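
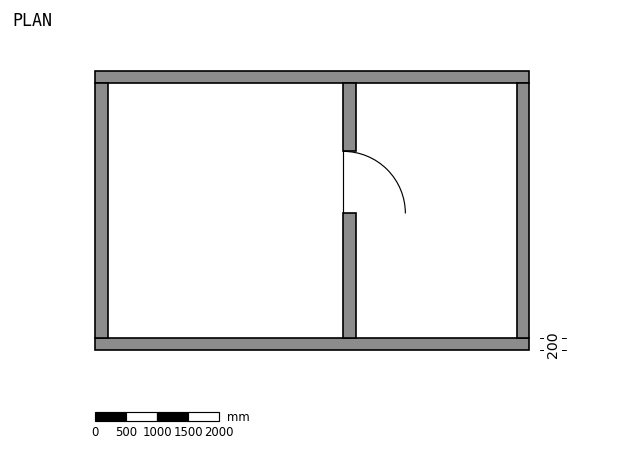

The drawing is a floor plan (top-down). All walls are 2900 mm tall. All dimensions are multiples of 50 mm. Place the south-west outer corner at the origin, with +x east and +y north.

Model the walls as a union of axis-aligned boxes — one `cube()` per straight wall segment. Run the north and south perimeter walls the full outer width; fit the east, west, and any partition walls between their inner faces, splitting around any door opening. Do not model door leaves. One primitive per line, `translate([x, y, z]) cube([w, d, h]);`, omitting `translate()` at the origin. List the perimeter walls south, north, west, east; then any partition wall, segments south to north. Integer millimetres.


cube([7000, 200, 2900]);
translate([0, 4300, 0]) cube([7000, 200, 2900]);
translate([0, 200, 0]) cube([200, 4100, 2900]);
translate([6800, 200, 0]) cube([200, 4100, 2900]);
translate([4000, 200, 0]) cube([200, 2000, 2900]);
translate([4000, 3200, 0]) cube([200, 1100, 2900]);


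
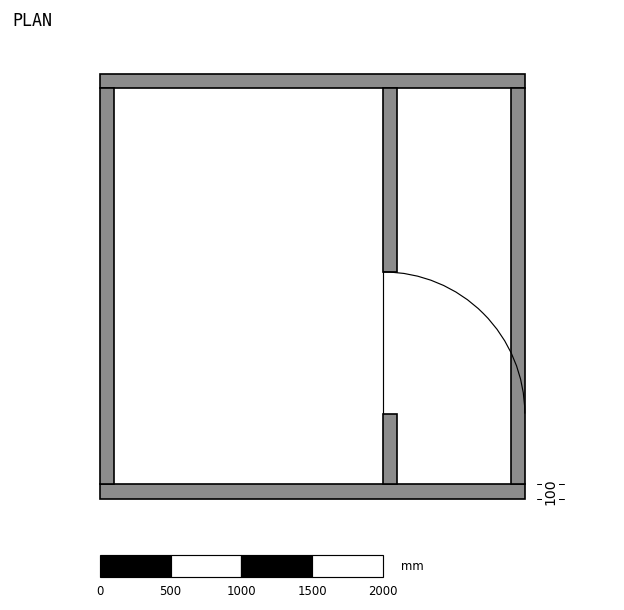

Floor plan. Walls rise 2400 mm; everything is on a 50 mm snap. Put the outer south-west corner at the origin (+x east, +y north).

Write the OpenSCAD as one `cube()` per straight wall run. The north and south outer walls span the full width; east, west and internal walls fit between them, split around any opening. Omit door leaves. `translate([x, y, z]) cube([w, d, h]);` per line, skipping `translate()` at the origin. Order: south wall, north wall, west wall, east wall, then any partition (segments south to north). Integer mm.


cube([3000, 100, 2400]);
translate([0, 2900, 0]) cube([3000, 100, 2400]);
translate([0, 100, 0]) cube([100, 2800, 2400]);
translate([2900, 100, 0]) cube([100, 2800, 2400]);
translate([2000, 100, 0]) cube([100, 500, 2400]);
translate([2000, 1600, 0]) cube([100, 1300, 2400]);


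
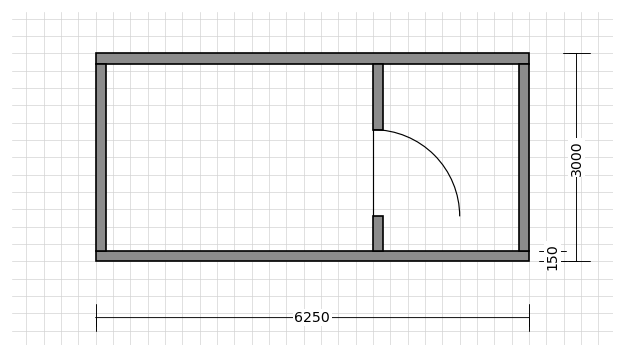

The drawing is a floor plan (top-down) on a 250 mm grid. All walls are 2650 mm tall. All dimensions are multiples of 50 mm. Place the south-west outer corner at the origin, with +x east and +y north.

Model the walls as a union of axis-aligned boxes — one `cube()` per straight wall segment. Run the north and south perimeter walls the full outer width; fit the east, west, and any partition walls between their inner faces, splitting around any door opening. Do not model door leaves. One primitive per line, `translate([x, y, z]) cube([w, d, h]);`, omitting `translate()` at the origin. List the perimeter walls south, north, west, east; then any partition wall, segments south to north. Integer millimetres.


cube([6250, 150, 2650]);
translate([0, 2850, 0]) cube([6250, 150, 2650]);
translate([0, 150, 0]) cube([150, 2700, 2650]);
translate([6100, 150, 0]) cube([150, 2700, 2650]);
translate([4000, 150, 0]) cube([150, 500, 2650]);
translate([4000, 1900, 0]) cube([150, 950, 2650]);


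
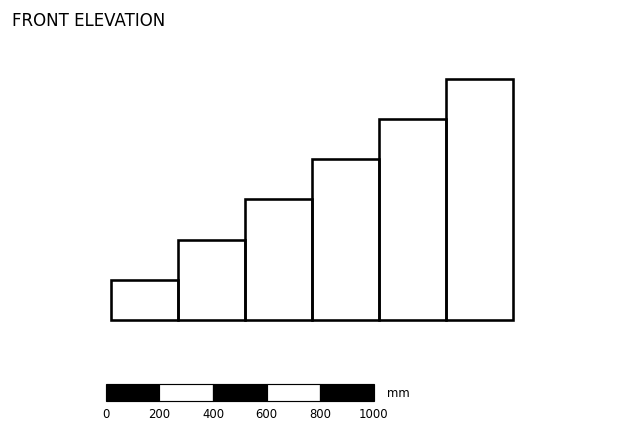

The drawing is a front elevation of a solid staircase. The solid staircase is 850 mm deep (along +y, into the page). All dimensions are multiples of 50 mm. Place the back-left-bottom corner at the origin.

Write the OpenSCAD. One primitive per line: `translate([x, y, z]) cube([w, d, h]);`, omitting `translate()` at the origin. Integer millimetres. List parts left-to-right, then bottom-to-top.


cube([250, 850, 150]);
translate([250, 0, 0]) cube([250, 850, 300]);
translate([500, 0, 0]) cube([250, 850, 450]);
translate([750, 0, 0]) cube([250, 850, 600]);
translate([1000, 0, 0]) cube([250, 850, 750]);
translate([1250, 0, 0]) cube([250, 850, 900]);


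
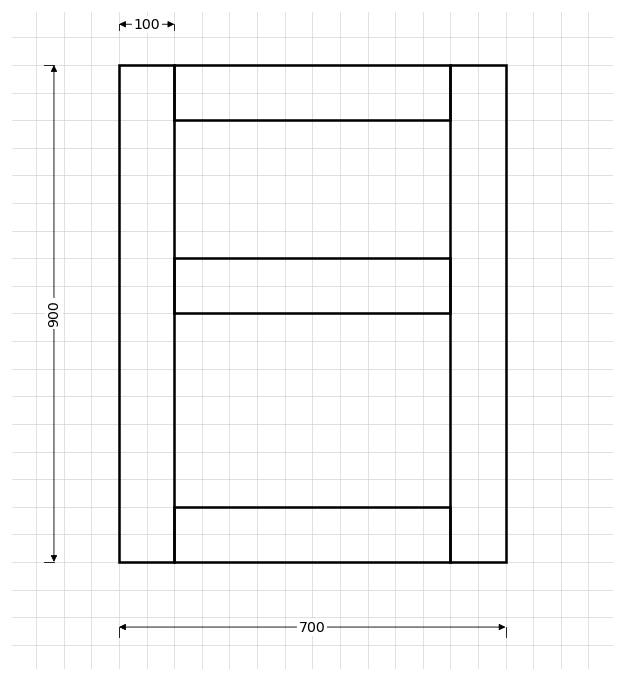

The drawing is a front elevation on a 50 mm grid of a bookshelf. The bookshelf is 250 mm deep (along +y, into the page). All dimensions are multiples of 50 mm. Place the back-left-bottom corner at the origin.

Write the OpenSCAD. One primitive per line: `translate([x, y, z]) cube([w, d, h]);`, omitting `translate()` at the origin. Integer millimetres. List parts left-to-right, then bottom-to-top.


cube([100, 250, 900]);
translate([100, 0, 0]) cube([500, 250, 100]);
translate([100, 0, 450]) cube([500, 250, 100]);
translate([100, 0, 800]) cube([500, 250, 100]);
translate([600, 0, 0]) cube([100, 250, 900]);


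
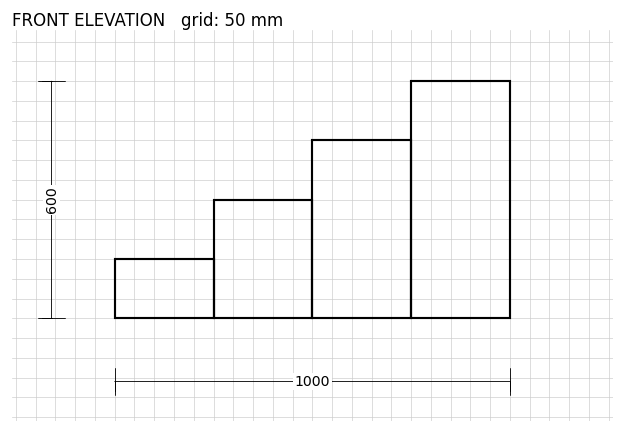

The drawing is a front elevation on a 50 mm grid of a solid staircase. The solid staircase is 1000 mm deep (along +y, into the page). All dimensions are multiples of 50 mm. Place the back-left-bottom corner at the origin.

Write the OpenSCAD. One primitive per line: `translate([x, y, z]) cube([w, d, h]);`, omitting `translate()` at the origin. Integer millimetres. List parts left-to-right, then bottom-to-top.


cube([250, 1000, 150]);
translate([250, 0, 0]) cube([250, 1000, 300]);
translate([500, 0, 0]) cube([250, 1000, 450]);
translate([750, 0, 0]) cube([250, 1000, 600]);


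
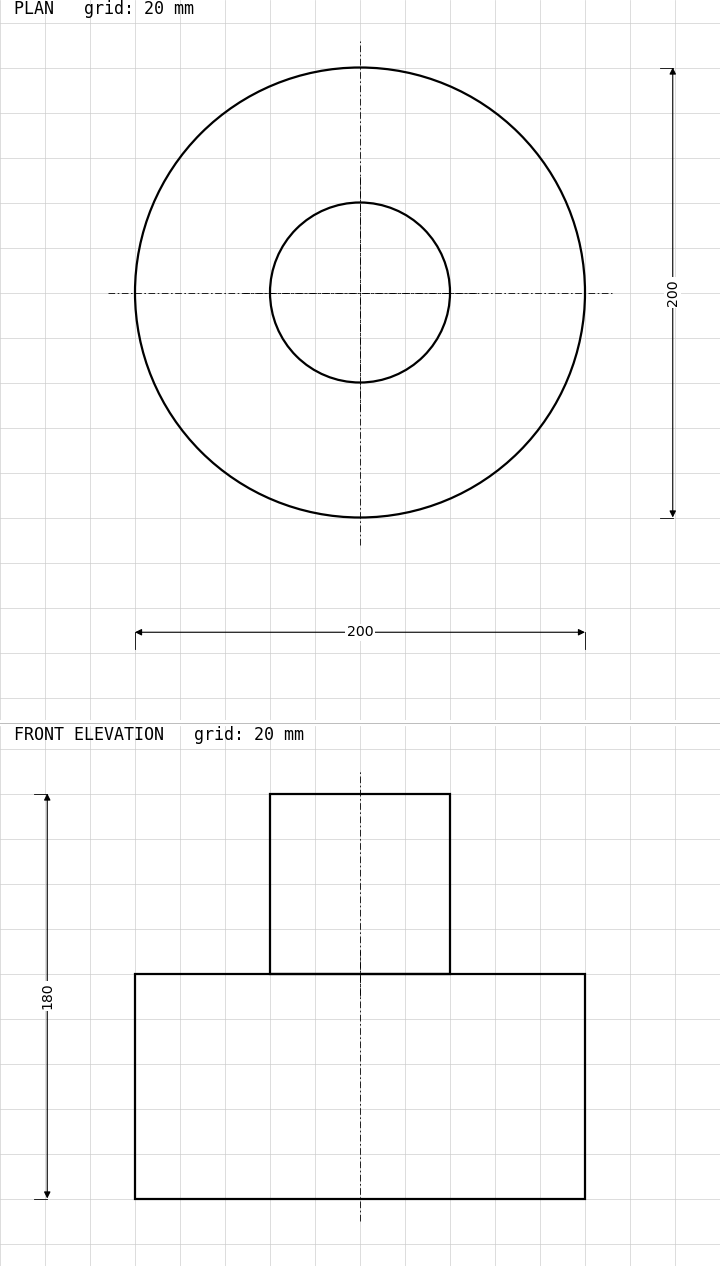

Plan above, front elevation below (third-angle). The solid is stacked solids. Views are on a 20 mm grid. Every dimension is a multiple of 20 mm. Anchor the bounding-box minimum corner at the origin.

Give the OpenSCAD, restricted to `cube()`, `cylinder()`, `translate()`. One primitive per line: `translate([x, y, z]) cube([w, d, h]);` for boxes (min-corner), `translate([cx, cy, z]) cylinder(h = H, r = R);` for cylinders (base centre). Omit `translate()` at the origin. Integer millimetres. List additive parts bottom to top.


translate([100, 100, 0]) cylinder(h = 100, r = 100);
translate([100, 100, 100]) cylinder(h = 80, r = 40);


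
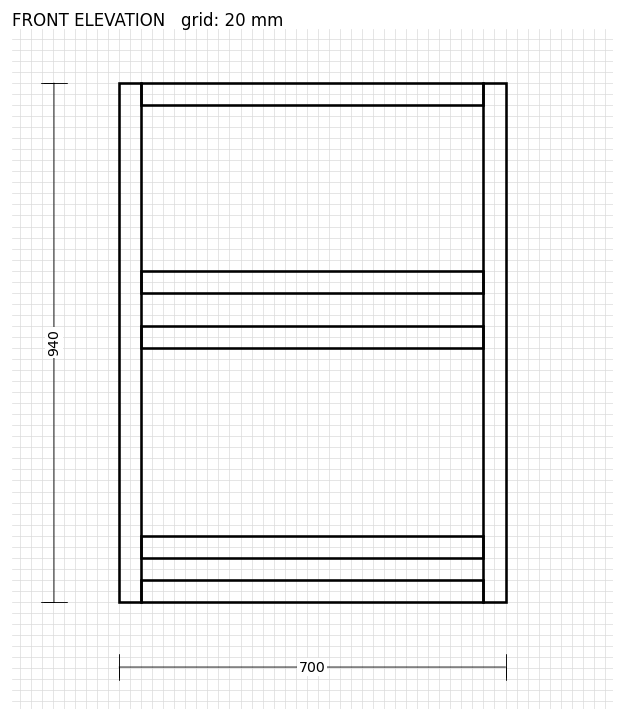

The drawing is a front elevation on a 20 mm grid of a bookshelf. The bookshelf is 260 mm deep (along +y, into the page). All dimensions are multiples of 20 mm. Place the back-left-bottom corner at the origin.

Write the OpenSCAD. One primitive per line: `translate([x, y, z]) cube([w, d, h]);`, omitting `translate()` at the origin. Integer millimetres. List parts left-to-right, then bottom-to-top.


cube([40, 260, 940]);
translate([40, 0, 0]) cube([620, 260, 40]);
translate([40, 0, 80]) cube([620, 260, 40]);
translate([40, 0, 460]) cube([620, 260, 40]);
translate([40, 0, 560]) cube([620, 260, 40]);
translate([40, 0, 900]) cube([620, 260, 40]);
translate([660, 0, 0]) cube([40, 260, 940]);


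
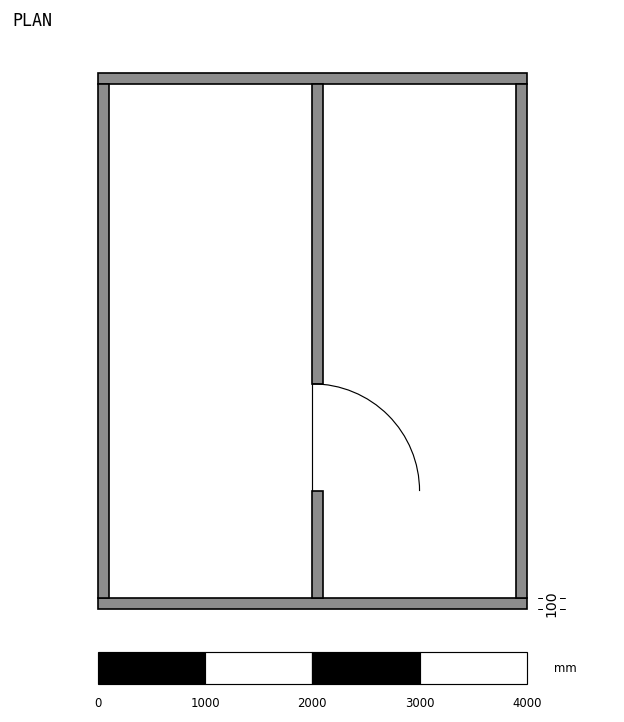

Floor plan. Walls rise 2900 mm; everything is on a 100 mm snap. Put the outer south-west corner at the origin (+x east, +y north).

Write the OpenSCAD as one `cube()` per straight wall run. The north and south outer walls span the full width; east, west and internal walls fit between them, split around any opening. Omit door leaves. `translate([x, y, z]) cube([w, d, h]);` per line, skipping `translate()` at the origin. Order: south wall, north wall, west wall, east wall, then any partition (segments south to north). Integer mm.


cube([4000, 100, 2900]);
translate([0, 4900, 0]) cube([4000, 100, 2900]);
translate([0, 100, 0]) cube([100, 4800, 2900]);
translate([3900, 100, 0]) cube([100, 4800, 2900]);
translate([2000, 100, 0]) cube([100, 1000, 2900]);
translate([2000, 2100, 0]) cube([100, 2800, 2900]);


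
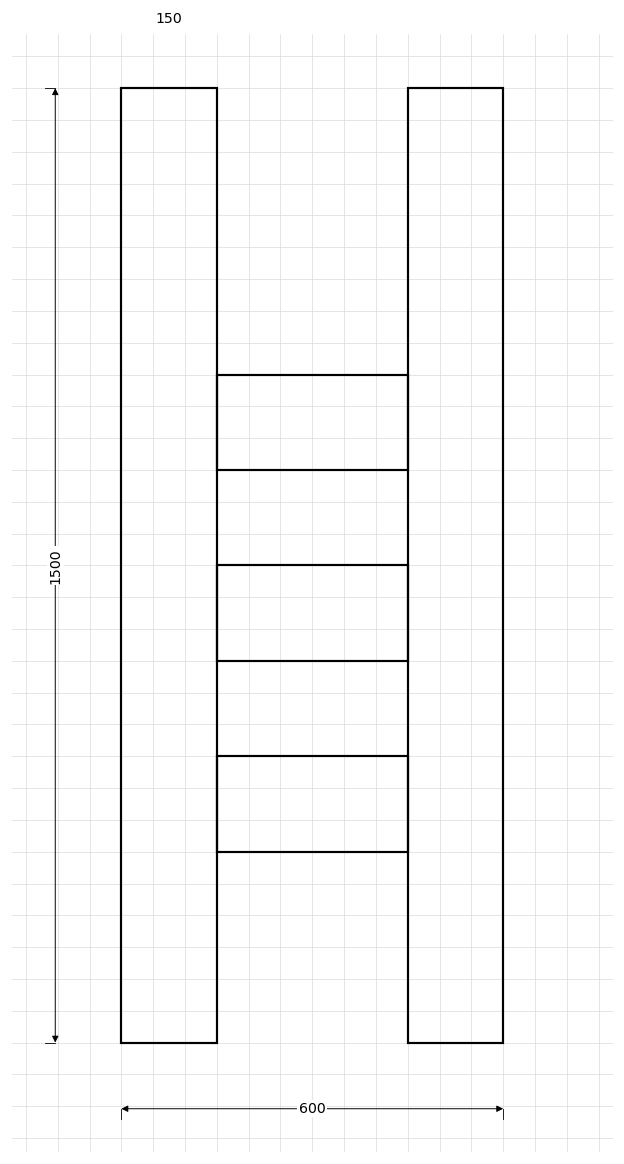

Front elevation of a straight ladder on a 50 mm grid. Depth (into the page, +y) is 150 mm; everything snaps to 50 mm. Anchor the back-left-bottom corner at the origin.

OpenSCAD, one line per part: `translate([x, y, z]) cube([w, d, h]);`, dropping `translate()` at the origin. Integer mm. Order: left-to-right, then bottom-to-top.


cube([150, 150, 1500]);
translate([150, 0, 300]) cube([300, 150, 150]);
translate([150, 0, 600]) cube([300, 150, 150]);
translate([150, 0, 900]) cube([300, 150, 150]);
translate([450, 0, 0]) cube([150, 150, 1500]);


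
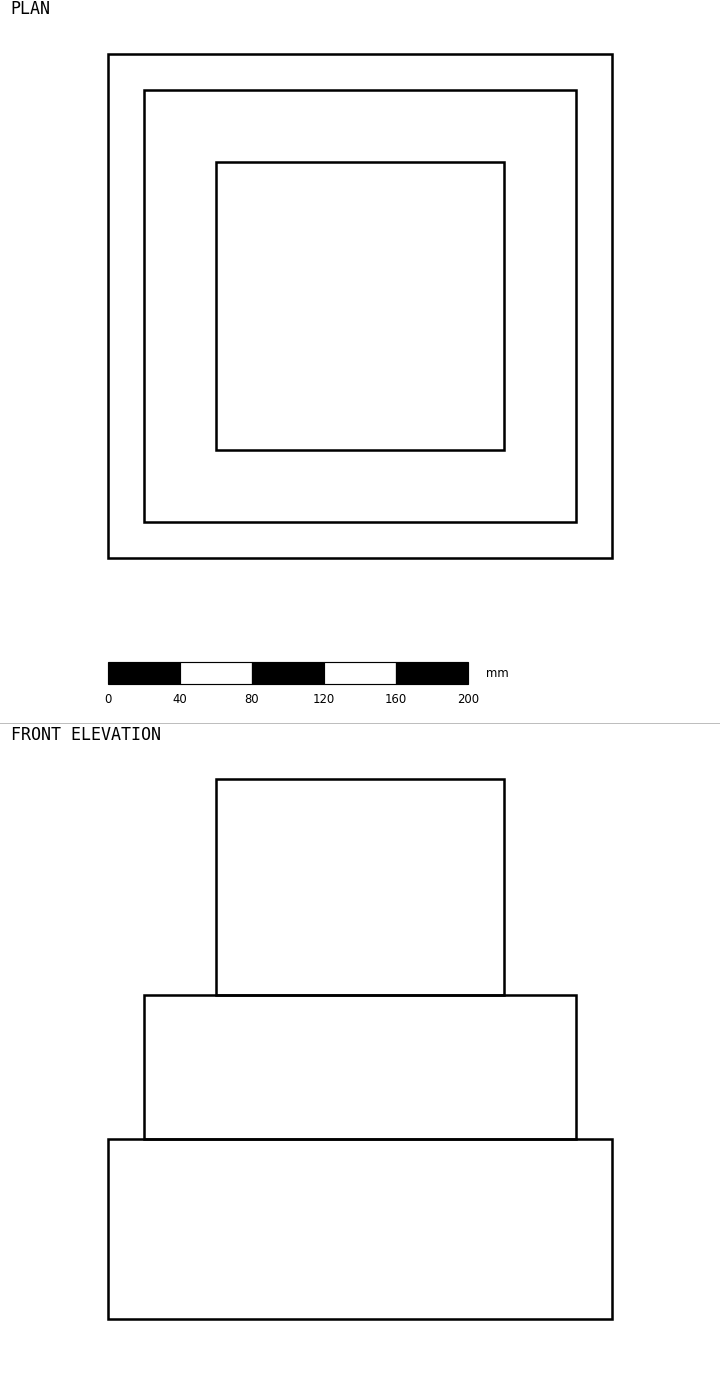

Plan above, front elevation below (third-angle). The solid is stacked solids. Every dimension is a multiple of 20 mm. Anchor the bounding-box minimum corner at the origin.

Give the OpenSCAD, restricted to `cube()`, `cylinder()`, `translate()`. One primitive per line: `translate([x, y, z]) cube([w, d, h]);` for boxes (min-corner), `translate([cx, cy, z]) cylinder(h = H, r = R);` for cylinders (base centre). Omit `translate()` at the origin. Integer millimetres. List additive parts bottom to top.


cube([280, 280, 100]);
translate([20, 20, 100]) cube([240, 240, 80]);
translate([60, 60, 180]) cube([160, 160, 120]);


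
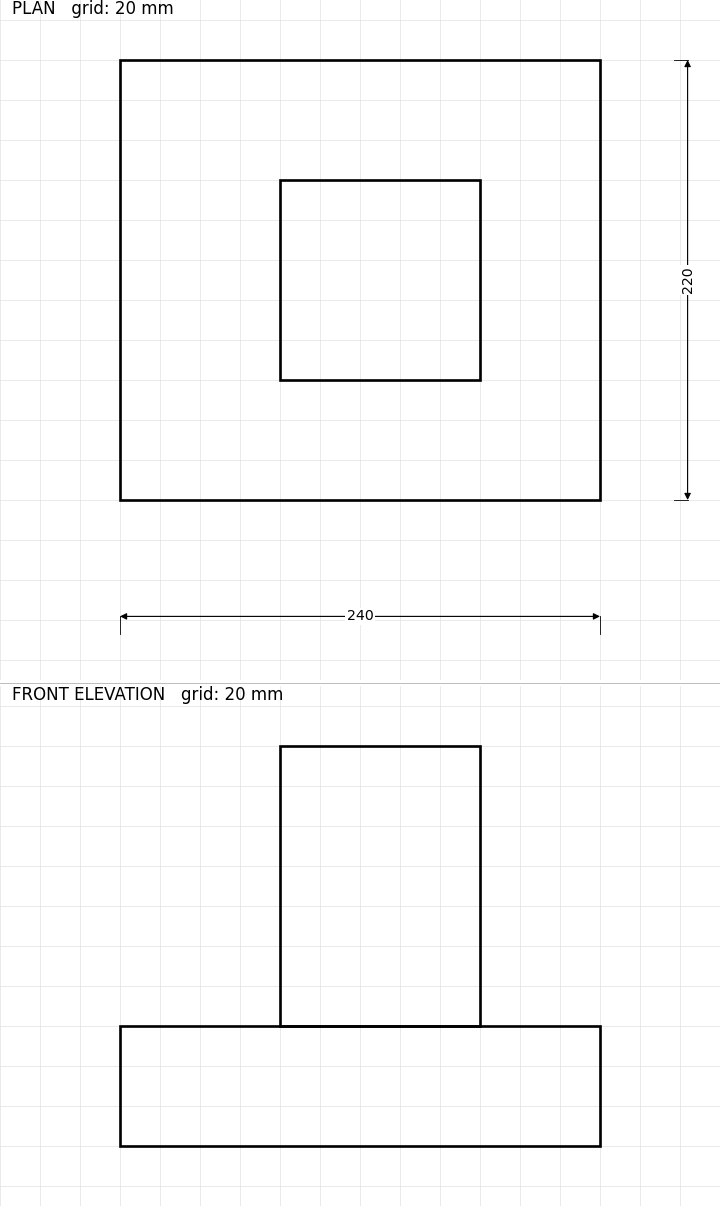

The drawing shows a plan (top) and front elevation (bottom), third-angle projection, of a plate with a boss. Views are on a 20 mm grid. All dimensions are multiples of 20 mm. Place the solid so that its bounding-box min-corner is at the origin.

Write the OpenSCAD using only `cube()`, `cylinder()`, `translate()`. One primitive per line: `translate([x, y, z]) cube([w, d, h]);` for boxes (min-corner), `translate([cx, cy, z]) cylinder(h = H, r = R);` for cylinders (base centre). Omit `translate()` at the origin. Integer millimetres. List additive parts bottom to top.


cube([240, 220, 60]);
translate([80, 60, 60]) cube([100, 100, 140]);


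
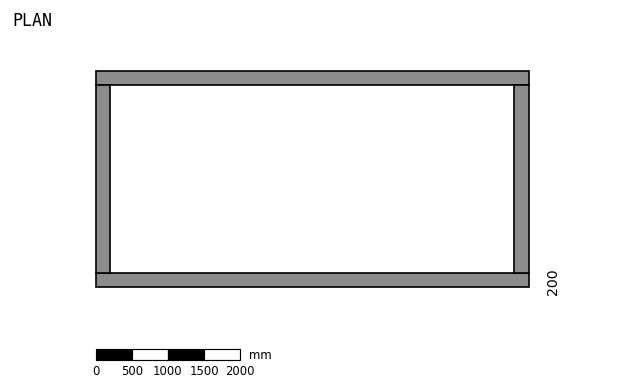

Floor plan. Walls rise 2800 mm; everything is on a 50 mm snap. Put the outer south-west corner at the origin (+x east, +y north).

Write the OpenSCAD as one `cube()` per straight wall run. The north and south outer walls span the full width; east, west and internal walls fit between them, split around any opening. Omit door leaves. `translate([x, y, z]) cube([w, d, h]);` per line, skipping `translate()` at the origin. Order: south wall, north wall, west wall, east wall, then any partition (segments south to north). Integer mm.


cube([6000, 200, 2800]);
translate([0, 2800, 0]) cube([6000, 200, 2800]);
translate([0, 200, 0]) cube([200, 2600, 2800]);
translate([5800, 200, 0]) cube([200, 2600, 2800]);


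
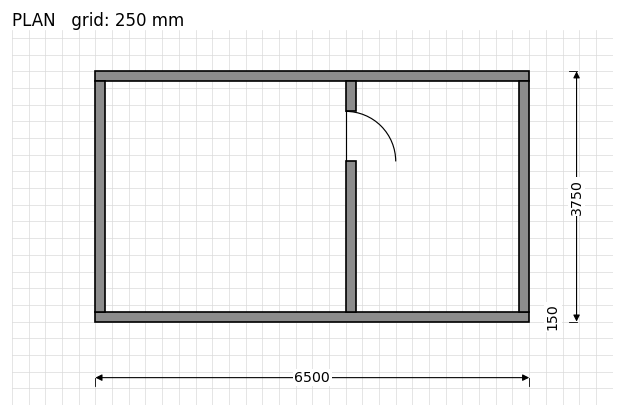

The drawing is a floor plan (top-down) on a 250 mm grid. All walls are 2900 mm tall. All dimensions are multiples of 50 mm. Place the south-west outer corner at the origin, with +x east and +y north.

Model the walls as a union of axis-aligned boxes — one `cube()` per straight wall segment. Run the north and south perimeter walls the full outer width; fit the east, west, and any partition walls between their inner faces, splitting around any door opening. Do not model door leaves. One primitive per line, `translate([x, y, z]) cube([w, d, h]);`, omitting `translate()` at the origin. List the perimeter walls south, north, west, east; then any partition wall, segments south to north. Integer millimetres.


cube([6500, 150, 2900]);
translate([0, 3600, 0]) cube([6500, 150, 2900]);
translate([0, 150, 0]) cube([150, 3450, 2900]);
translate([6350, 150, 0]) cube([150, 3450, 2900]);
translate([3750, 150, 0]) cube([150, 2250, 2900]);
translate([3750, 3150, 0]) cube([150, 450, 2900]);


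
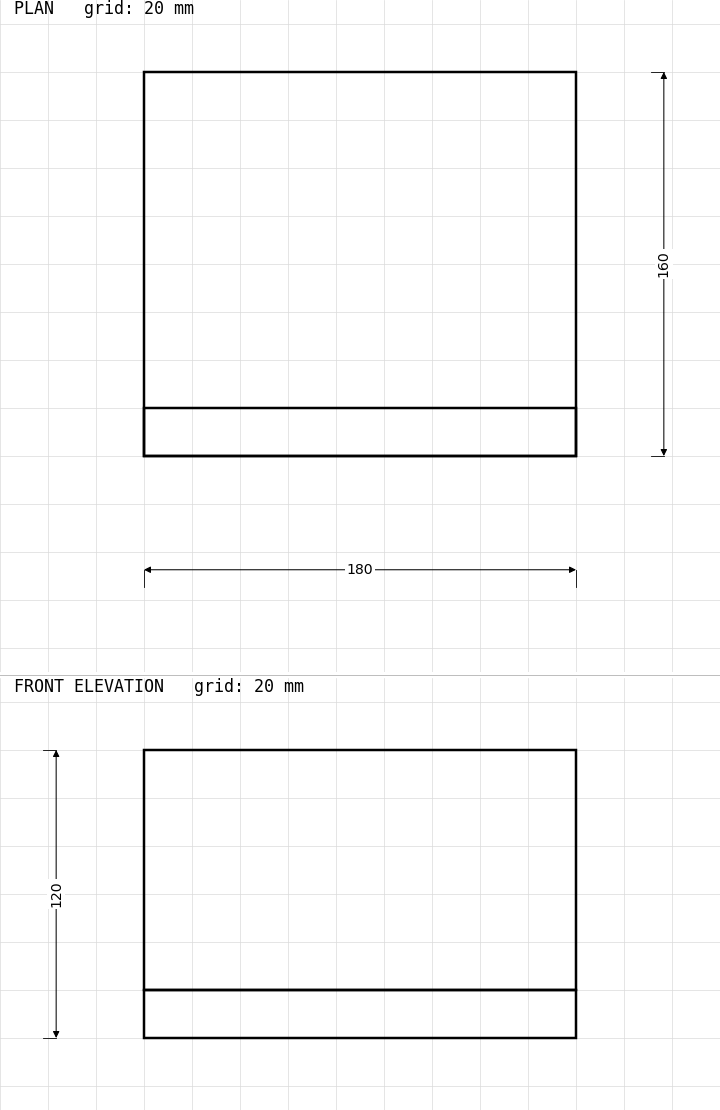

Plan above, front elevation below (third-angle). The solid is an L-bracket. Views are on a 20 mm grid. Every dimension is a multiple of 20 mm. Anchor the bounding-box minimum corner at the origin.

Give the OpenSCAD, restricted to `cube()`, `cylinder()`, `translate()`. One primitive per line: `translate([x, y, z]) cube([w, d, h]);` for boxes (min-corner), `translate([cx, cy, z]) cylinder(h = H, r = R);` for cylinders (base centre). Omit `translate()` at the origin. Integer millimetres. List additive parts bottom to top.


cube([180, 160, 20]);
translate([0, 0, 20]) cube([180, 20, 100]);


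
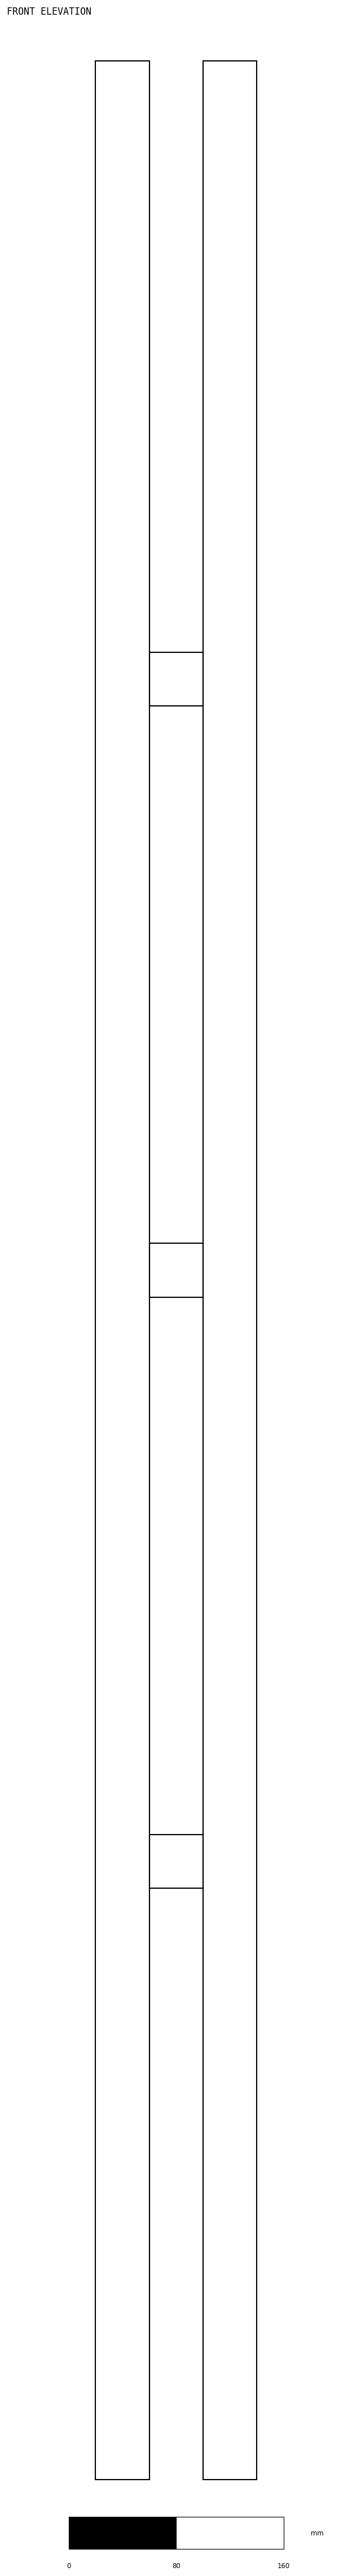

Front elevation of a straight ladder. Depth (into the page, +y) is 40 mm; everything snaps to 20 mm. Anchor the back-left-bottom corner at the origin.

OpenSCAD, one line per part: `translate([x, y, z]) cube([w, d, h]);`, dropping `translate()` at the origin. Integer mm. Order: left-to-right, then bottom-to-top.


cube([40, 40, 1800]);
translate([40, 0, 440]) cube([40, 40, 40]);
translate([40, 0, 880]) cube([40, 40, 40]);
translate([40, 0, 1320]) cube([40, 40, 40]);
translate([80, 0, 0]) cube([40, 40, 1800]);


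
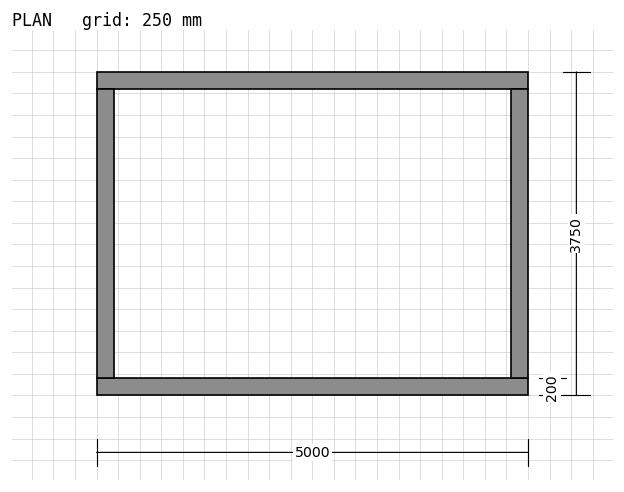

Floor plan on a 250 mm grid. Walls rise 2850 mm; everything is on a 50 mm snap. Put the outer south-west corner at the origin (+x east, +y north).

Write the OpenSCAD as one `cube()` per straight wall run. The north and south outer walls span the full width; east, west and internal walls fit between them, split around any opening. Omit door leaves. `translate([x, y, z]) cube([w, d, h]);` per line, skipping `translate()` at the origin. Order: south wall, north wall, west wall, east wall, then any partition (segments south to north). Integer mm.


cube([5000, 200, 2850]);
translate([0, 3550, 0]) cube([5000, 200, 2850]);
translate([0, 200, 0]) cube([200, 3350, 2850]);
translate([4800, 200, 0]) cube([200, 3350, 2850]);


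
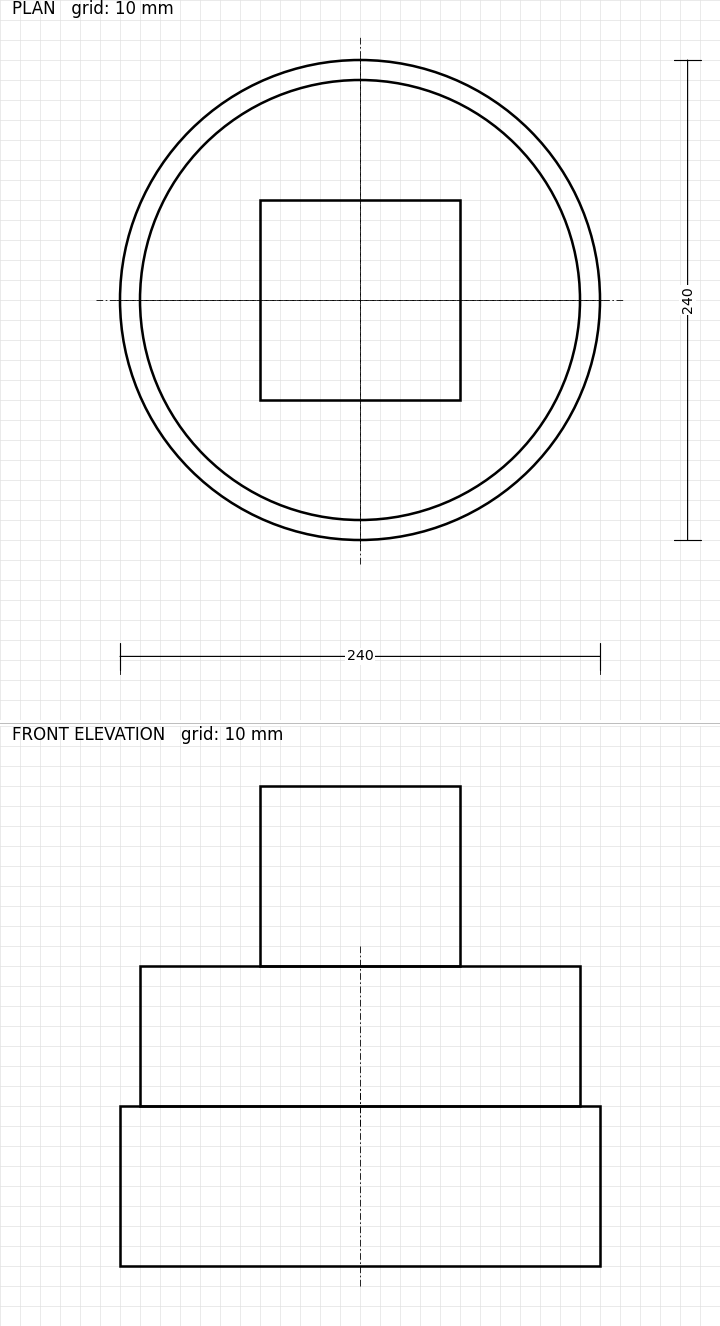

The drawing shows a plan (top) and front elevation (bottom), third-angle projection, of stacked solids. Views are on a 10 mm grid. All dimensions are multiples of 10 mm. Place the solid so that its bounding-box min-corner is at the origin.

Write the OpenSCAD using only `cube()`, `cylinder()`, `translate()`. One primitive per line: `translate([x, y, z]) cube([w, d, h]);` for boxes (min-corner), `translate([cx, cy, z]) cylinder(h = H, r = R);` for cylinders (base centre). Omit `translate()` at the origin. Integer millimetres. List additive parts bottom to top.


translate([120, 120, 0]) cylinder(h = 80, r = 120);
translate([120, 120, 80]) cylinder(h = 70, r = 110);
translate([70, 70, 150]) cube([100, 100, 90]);


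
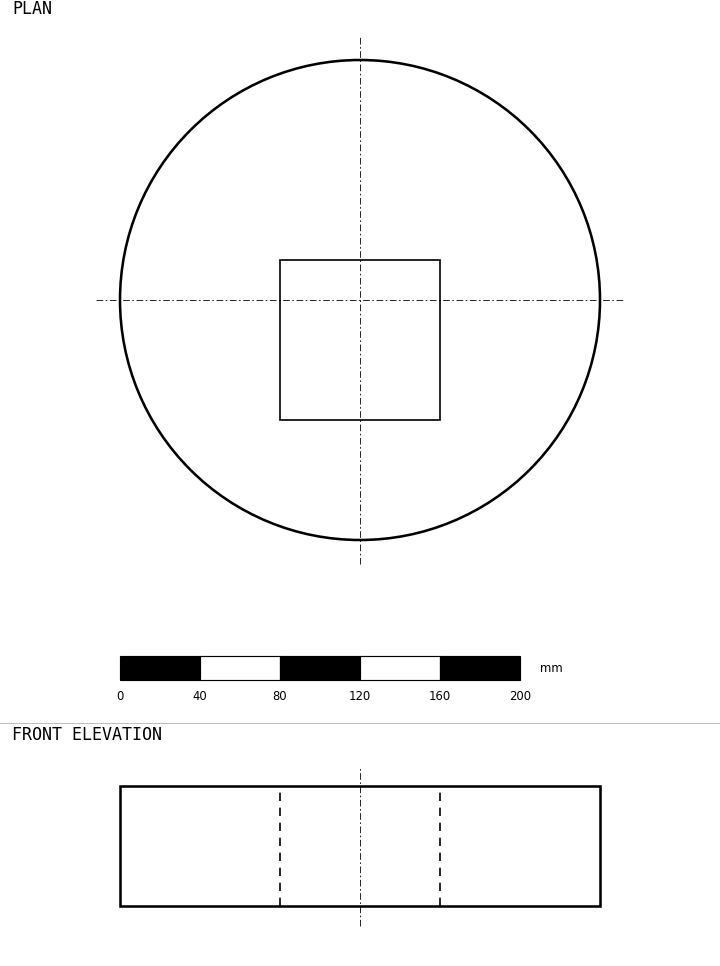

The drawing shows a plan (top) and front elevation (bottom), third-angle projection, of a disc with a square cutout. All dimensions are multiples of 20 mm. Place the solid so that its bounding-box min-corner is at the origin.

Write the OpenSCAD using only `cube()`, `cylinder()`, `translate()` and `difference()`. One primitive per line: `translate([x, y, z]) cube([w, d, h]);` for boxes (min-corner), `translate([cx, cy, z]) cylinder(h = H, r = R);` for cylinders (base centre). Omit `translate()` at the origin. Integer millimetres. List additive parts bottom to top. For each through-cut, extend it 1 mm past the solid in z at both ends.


difference() {
  translate([120, 120, 0]) cylinder(h = 60, r = 120);
  translate([80, 60, -1]) cube([80, 80, 62]);
}


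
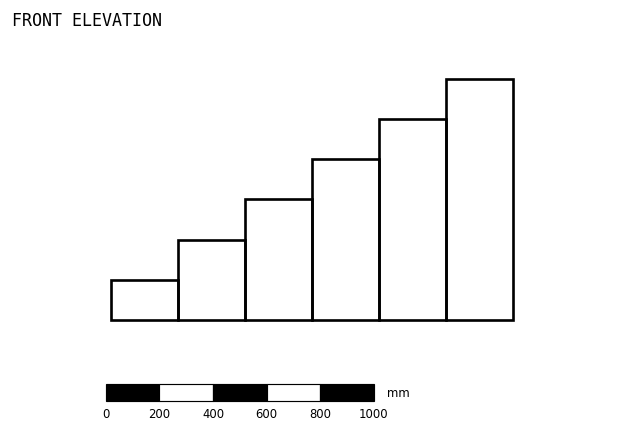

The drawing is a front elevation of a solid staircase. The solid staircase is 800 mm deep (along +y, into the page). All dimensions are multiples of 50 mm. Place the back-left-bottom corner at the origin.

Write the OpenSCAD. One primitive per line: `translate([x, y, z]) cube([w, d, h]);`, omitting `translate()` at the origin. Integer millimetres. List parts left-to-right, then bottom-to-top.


cube([250, 800, 150]);
translate([250, 0, 0]) cube([250, 800, 300]);
translate([500, 0, 0]) cube([250, 800, 450]);
translate([750, 0, 0]) cube([250, 800, 600]);
translate([1000, 0, 0]) cube([250, 800, 750]);
translate([1250, 0, 0]) cube([250, 800, 900]);


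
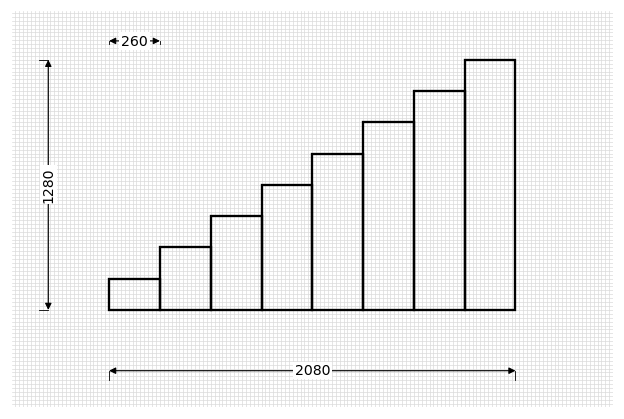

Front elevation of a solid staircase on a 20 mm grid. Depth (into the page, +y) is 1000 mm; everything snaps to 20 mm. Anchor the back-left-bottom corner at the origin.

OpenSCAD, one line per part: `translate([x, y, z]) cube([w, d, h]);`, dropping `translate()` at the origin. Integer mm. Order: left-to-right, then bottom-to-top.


cube([260, 1000, 160]);
translate([260, 0, 0]) cube([260, 1000, 320]);
translate([520, 0, 0]) cube([260, 1000, 480]);
translate([780, 0, 0]) cube([260, 1000, 640]);
translate([1040, 0, 0]) cube([260, 1000, 800]);
translate([1300, 0, 0]) cube([260, 1000, 960]);
translate([1560, 0, 0]) cube([260, 1000, 1120]);
translate([1820, 0, 0]) cube([260, 1000, 1280]);


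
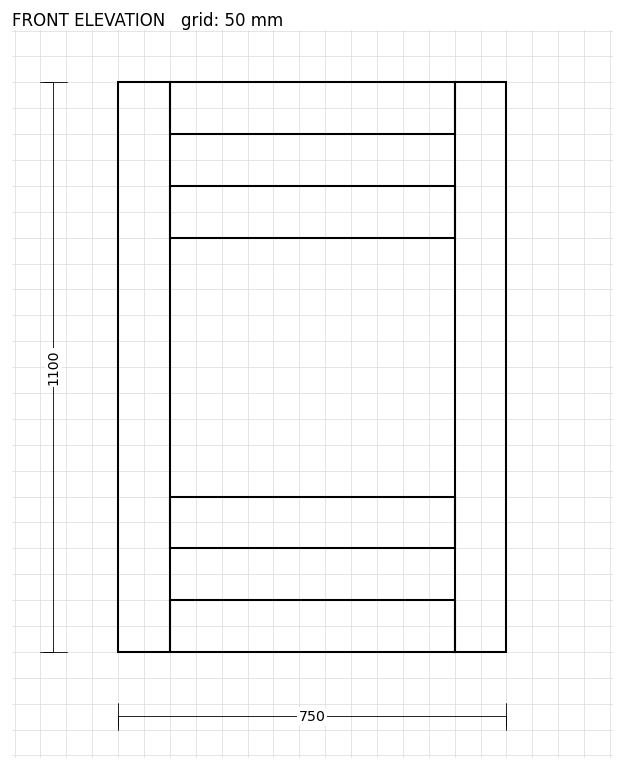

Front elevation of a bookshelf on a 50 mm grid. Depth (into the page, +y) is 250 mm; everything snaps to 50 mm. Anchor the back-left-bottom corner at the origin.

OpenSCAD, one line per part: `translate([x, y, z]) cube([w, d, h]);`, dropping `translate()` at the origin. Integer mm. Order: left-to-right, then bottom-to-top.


cube([100, 250, 1100]);
translate([100, 0, 0]) cube([550, 250, 100]);
translate([100, 0, 200]) cube([550, 250, 100]);
translate([100, 0, 800]) cube([550, 250, 100]);
translate([100, 0, 1000]) cube([550, 250, 100]);
translate([650, 0, 0]) cube([100, 250, 1100]);


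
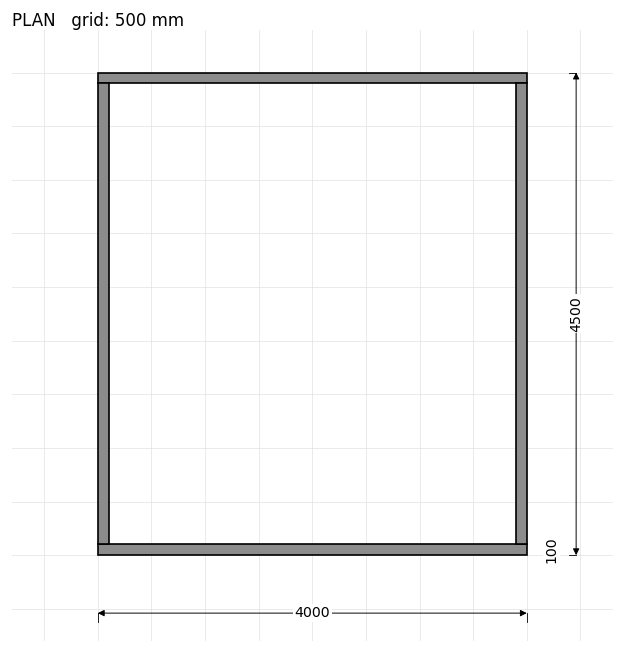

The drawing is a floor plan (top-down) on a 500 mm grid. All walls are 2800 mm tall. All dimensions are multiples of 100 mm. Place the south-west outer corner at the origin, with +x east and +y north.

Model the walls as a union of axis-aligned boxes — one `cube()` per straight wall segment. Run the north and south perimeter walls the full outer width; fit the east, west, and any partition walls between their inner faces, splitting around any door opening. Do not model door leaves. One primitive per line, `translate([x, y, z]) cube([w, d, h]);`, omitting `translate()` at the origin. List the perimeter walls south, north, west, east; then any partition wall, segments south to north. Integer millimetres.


cube([4000, 100, 2800]);
translate([0, 4400, 0]) cube([4000, 100, 2800]);
translate([0, 100, 0]) cube([100, 4300, 2800]);
translate([3900, 100, 0]) cube([100, 4300, 2800]);


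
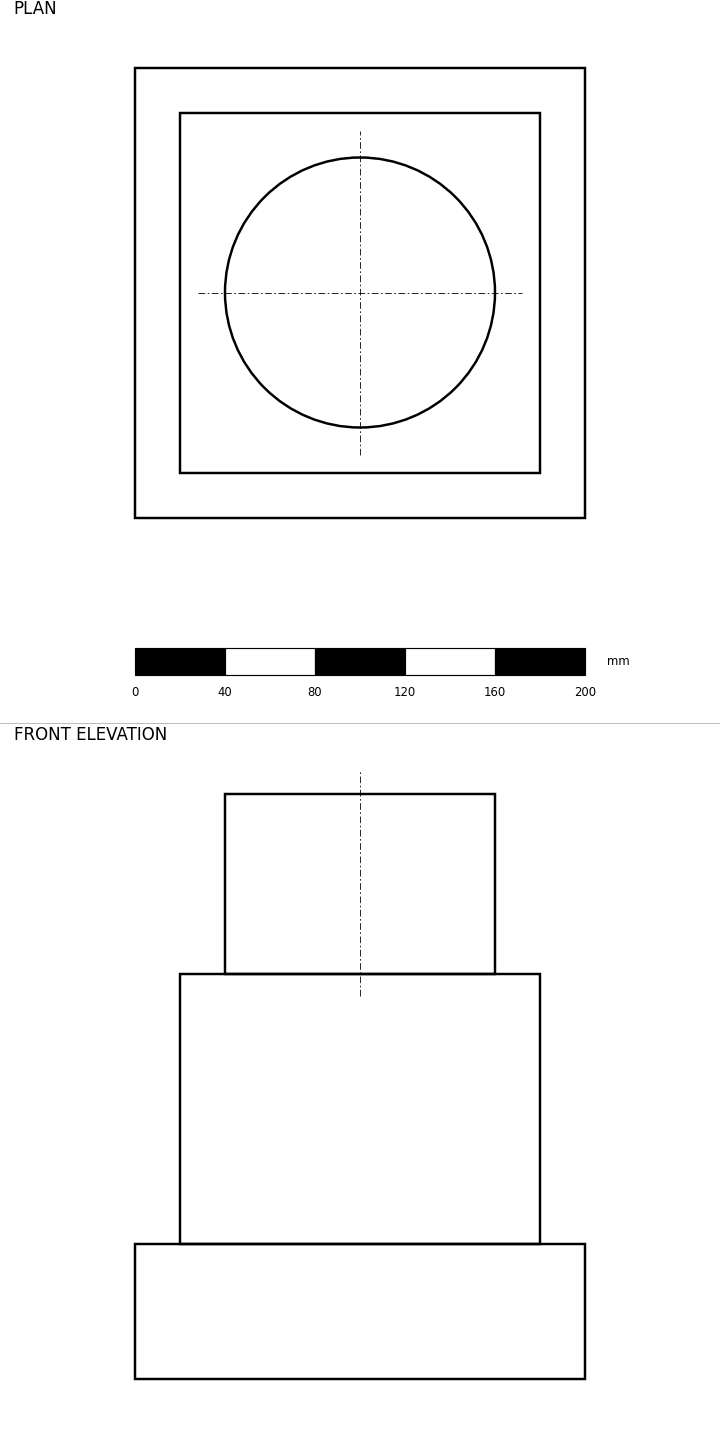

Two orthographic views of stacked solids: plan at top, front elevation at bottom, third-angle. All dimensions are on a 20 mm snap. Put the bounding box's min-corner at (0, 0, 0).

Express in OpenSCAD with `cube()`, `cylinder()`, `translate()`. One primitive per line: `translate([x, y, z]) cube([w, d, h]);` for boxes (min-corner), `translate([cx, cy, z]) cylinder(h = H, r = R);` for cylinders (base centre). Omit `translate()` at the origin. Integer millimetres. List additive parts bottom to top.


cube([200, 200, 60]);
translate([20, 20, 60]) cube([160, 160, 120]);
translate([100, 100, 180]) cylinder(h = 80, r = 60);


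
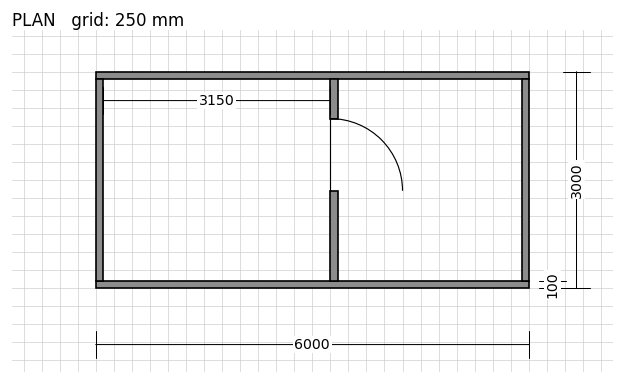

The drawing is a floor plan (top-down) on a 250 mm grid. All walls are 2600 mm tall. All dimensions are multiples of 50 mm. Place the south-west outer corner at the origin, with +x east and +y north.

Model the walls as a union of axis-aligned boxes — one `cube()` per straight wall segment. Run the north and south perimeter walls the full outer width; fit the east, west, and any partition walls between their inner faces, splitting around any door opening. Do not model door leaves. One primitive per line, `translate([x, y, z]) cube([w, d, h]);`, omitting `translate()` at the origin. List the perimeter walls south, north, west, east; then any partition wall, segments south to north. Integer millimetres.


cube([6000, 100, 2600]);
translate([0, 2900, 0]) cube([6000, 100, 2600]);
translate([0, 100, 0]) cube([100, 2800, 2600]);
translate([5900, 100, 0]) cube([100, 2800, 2600]);
translate([3250, 100, 0]) cube([100, 1250, 2600]);
translate([3250, 2350, 0]) cube([100, 550, 2600]);


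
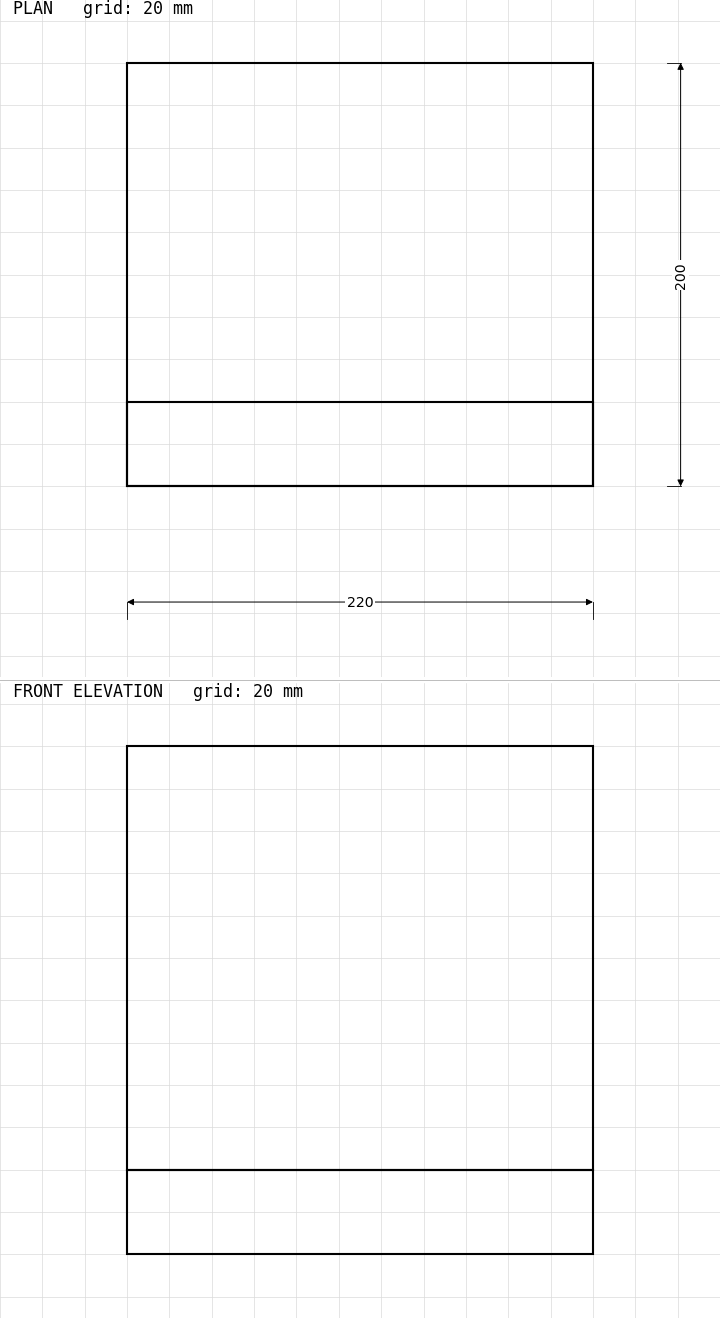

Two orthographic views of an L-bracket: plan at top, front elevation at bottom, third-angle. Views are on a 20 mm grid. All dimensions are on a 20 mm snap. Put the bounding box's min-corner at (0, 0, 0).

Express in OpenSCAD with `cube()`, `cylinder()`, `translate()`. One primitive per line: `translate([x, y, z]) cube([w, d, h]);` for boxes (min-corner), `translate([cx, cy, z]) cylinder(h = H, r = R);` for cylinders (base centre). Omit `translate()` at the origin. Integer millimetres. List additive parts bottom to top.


cube([220, 200, 40]);
translate([0, 0, 40]) cube([220, 40, 200]);


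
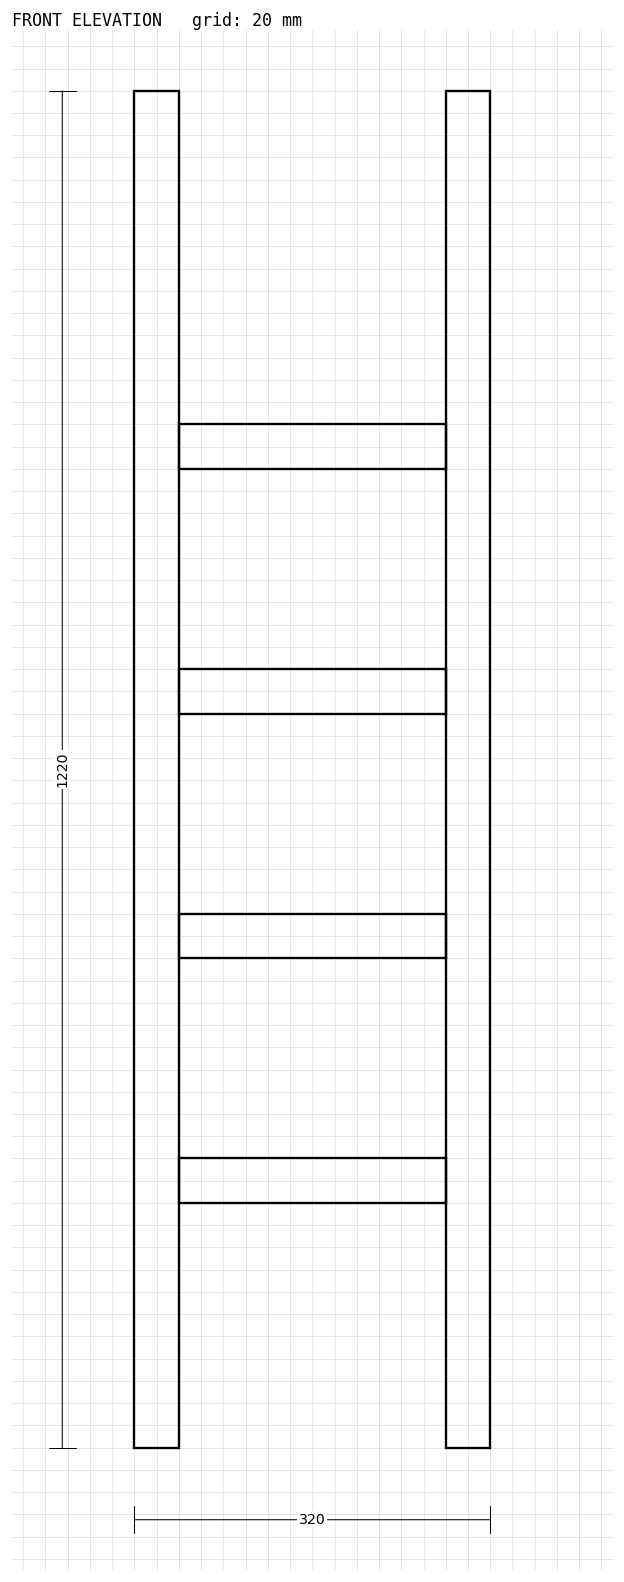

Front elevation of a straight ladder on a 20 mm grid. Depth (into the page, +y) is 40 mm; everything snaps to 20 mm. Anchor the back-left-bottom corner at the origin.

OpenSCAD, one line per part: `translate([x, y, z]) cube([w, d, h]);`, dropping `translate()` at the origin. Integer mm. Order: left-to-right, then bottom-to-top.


cube([40, 40, 1220]);
translate([40, 0, 220]) cube([240, 40, 40]);
translate([40, 0, 440]) cube([240, 40, 40]);
translate([40, 0, 660]) cube([240, 40, 40]);
translate([40, 0, 880]) cube([240, 40, 40]);
translate([280, 0, 0]) cube([40, 40, 1220]);


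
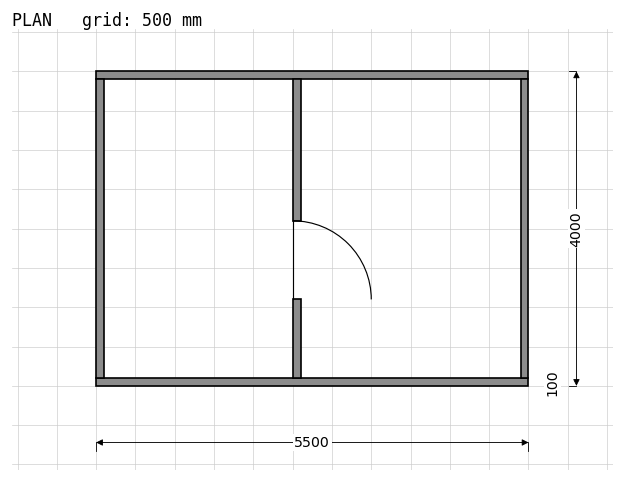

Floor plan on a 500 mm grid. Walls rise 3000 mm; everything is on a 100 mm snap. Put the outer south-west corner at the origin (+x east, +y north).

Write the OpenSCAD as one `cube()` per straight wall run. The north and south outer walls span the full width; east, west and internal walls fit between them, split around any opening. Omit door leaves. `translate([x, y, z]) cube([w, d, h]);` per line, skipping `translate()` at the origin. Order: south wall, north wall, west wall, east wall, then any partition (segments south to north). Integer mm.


cube([5500, 100, 3000]);
translate([0, 3900, 0]) cube([5500, 100, 3000]);
translate([0, 100, 0]) cube([100, 3800, 3000]);
translate([5400, 100, 0]) cube([100, 3800, 3000]);
translate([2500, 100, 0]) cube([100, 1000, 3000]);
translate([2500, 2100, 0]) cube([100, 1800, 3000]);


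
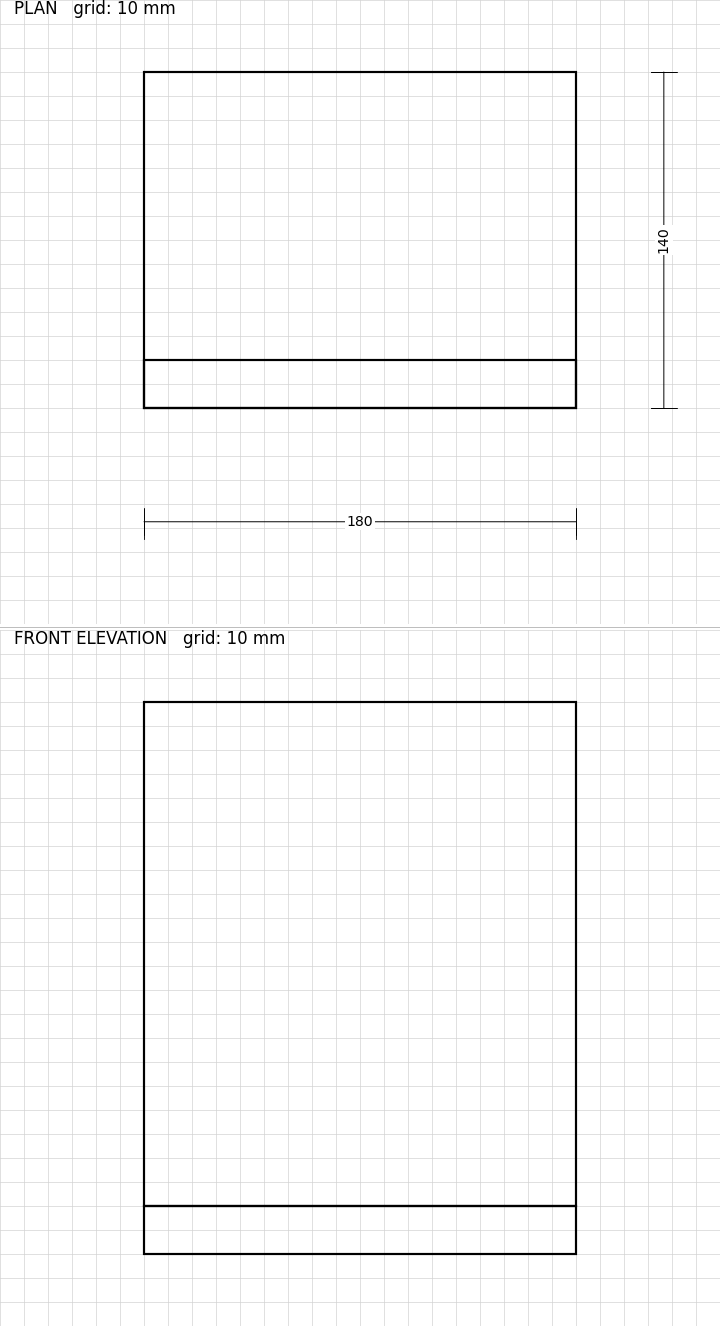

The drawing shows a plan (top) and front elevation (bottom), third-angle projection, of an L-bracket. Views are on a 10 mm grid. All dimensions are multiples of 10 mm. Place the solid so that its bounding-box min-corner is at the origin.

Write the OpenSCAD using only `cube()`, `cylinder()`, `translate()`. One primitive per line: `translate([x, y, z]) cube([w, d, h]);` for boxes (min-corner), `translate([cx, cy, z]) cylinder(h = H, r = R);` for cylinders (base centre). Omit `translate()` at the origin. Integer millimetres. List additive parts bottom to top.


cube([180, 140, 20]);
translate([0, 0, 20]) cube([180, 20, 210]);


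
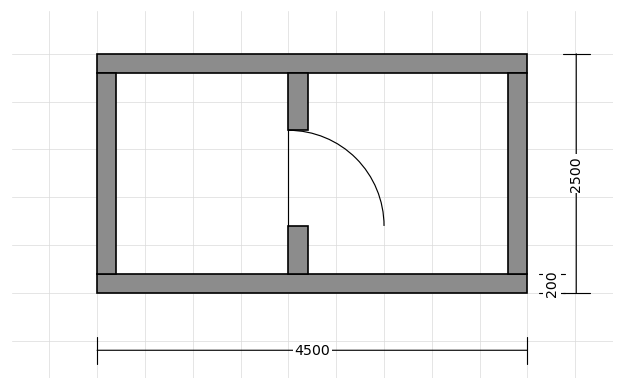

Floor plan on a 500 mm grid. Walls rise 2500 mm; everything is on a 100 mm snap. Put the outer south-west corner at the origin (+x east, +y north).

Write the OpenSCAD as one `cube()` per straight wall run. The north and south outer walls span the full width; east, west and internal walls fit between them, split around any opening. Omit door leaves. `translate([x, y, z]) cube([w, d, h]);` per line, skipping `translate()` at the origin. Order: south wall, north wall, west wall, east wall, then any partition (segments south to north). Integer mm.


cube([4500, 200, 2500]);
translate([0, 2300, 0]) cube([4500, 200, 2500]);
translate([0, 200, 0]) cube([200, 2100, 2500]);
translate([4300, 200, 0]) cube([200, 2100, 2500]);
translate([2000, 200, 0]) cube([200, 500, 2500]);
translate([2000, 1700, 0]) cube([200, 600, 2500]);


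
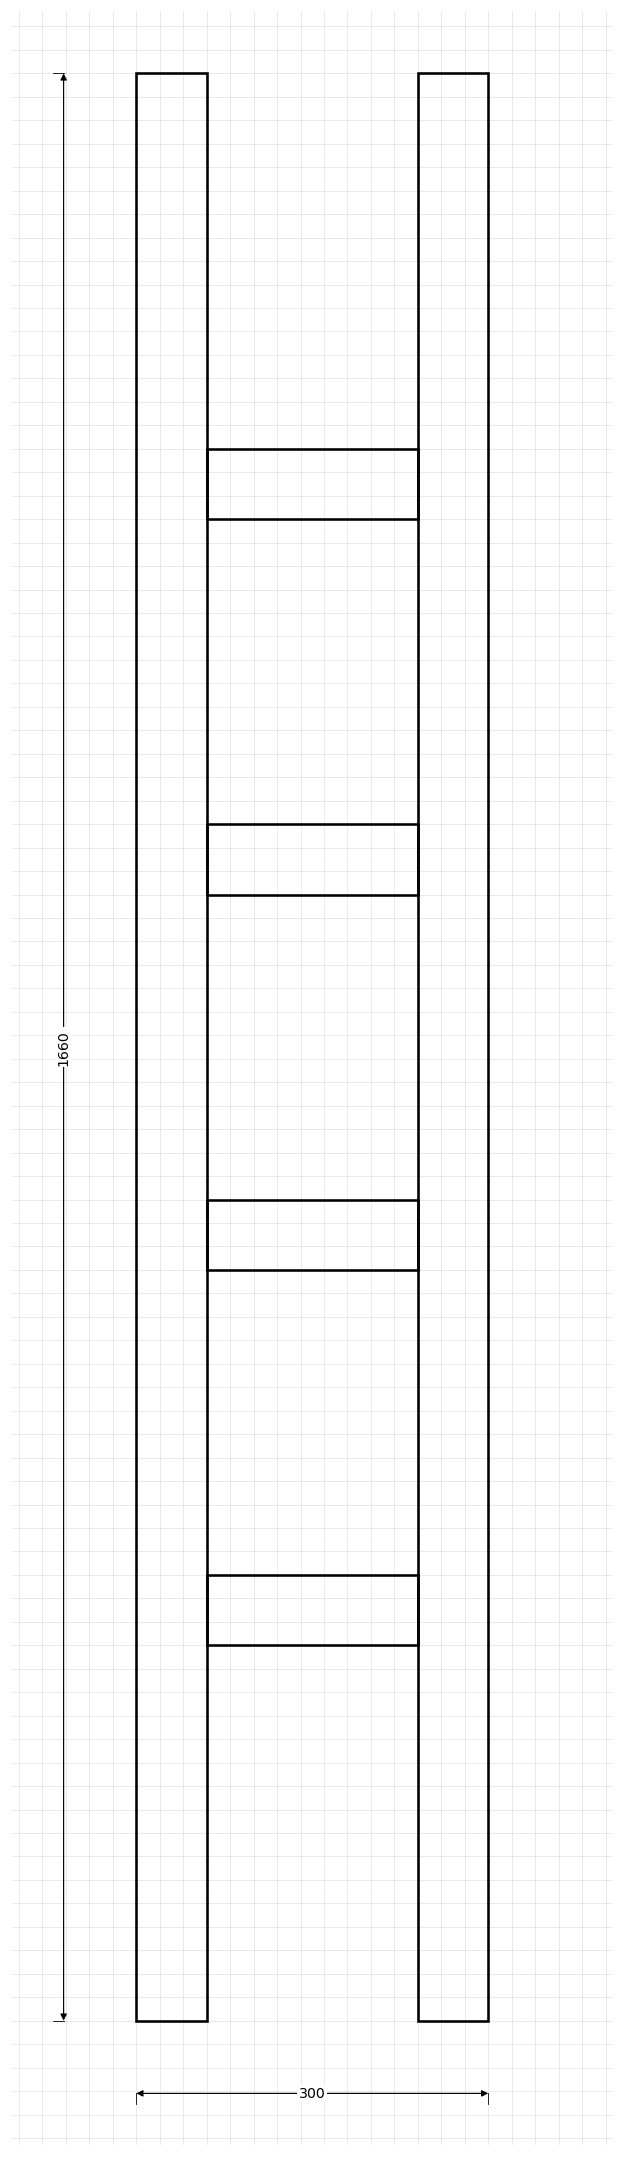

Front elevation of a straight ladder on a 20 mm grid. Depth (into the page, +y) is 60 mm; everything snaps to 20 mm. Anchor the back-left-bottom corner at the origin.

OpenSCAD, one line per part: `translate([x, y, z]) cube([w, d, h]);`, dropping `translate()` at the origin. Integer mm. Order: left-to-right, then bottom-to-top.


cube([60, 60, 1660]);
translate([60, 0, 320]) cube([180, 60, 60]);
translate([60, 0, 640]) cube([180, 60, 60]);
translate([60, 0, 960]) cube([180, 60, 60]);
translate([60, 0, 1280]) cube([180, 60, 60]);
translate([240, 0, 0]) cube([60, 60, 1660]);


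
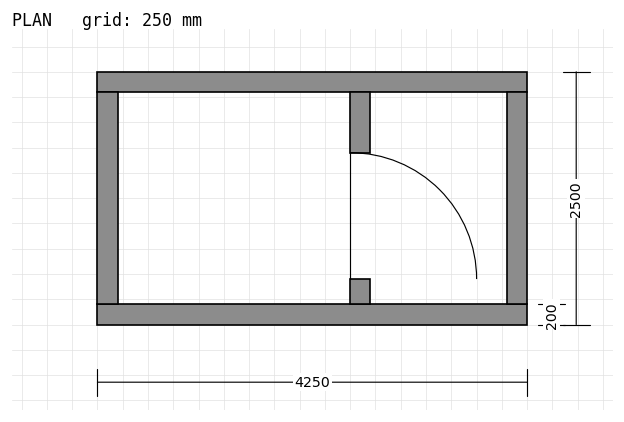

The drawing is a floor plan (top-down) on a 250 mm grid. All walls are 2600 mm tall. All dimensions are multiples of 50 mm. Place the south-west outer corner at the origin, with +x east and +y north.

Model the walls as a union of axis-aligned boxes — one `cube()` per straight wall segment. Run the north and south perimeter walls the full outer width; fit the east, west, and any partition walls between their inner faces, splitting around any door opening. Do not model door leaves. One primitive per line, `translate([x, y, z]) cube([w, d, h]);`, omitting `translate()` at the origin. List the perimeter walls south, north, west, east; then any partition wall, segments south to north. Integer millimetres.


cube([4250, 200, 2600]);
translate([0, 2300, 0]) cube([4250, 200, 2600]);
translate([0, 200, 0]) cube([200, 2100, 2600]);
translate([4050, 200, 0]) cube([200, 2100, 2600]);
translate([2500, 200, 0]) cube([200, 250, 2600]);
translate([2500, 1700, 0]) cube([200, 600, 2600]);


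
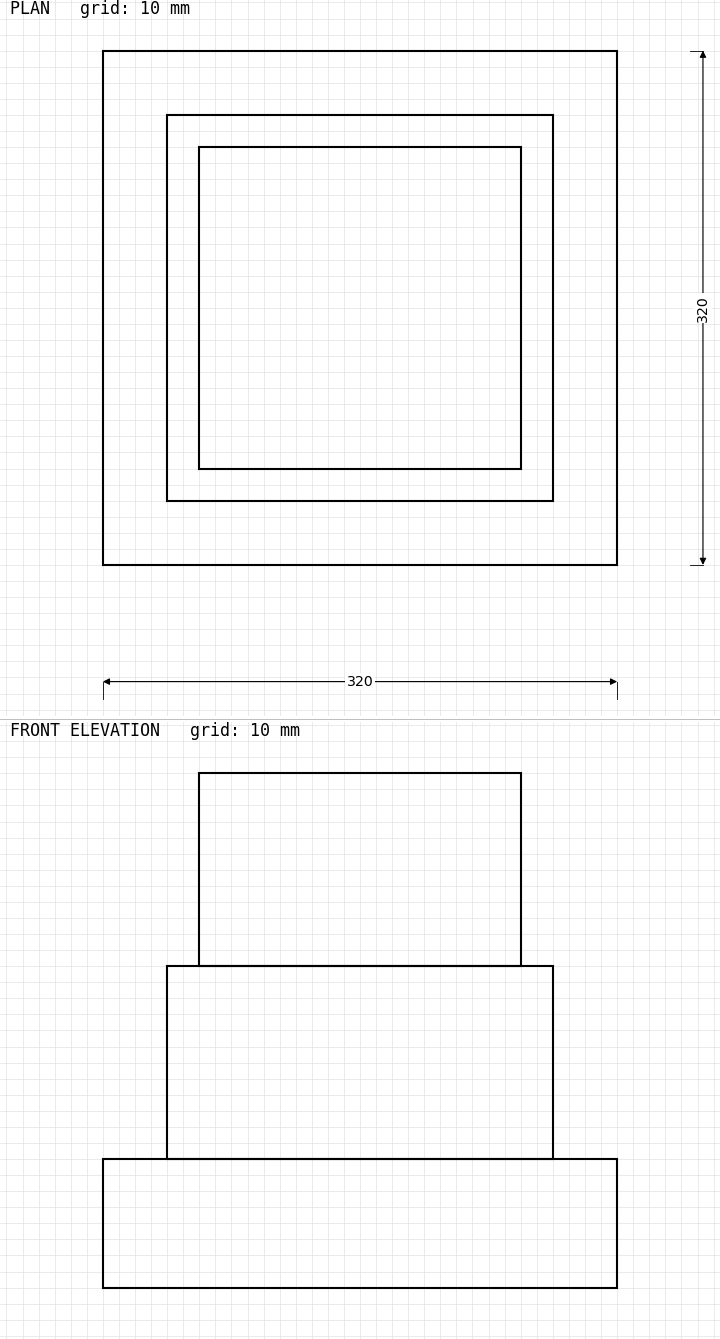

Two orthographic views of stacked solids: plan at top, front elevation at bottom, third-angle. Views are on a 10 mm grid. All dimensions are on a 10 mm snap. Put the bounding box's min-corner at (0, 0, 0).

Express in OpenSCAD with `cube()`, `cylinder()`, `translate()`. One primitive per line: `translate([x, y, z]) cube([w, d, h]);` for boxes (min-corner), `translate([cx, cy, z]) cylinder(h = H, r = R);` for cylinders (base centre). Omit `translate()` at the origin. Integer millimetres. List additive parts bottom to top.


cube([320, 320, 80]);
translate([40, 40, 80]) cube([240, 240, 120]);
translate([60, 60, 200]) cube([200, 200, 120]);


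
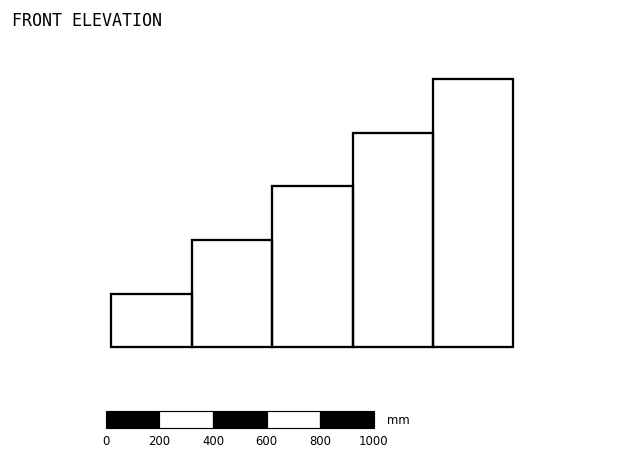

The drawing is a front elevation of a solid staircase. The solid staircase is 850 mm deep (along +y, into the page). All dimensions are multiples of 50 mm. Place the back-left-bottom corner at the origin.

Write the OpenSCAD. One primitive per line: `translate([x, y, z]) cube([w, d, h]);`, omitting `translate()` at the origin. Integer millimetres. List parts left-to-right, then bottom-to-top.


cube([300, 850, 200]);
translate([300, 0, 0]) cube([300, 850, 400]);
translate([600, 0, 0]) cube([300, 850, 600]);
translate([900, 0, 0]) cube([300, 850, 800]);
translate([1200, 0, 0]) cube([300, 850, 1000]);


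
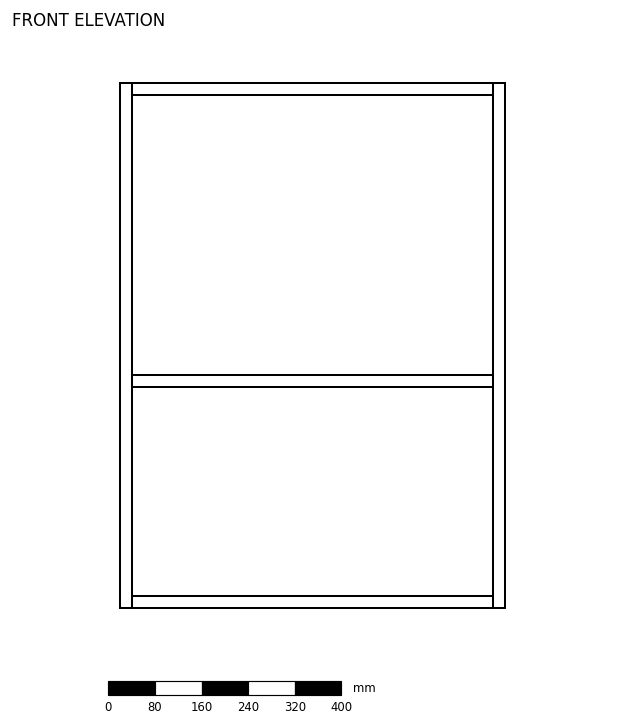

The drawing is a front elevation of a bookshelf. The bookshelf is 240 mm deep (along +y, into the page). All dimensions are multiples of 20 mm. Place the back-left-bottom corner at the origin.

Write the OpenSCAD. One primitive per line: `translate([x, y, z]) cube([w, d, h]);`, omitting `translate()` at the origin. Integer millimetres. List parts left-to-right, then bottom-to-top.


cube([20, 240, 900]);
translate([20, 0, 0]) cube([620, 240, 20]);
translate([20, 0, 380]) cube([620, 240, 20]);
translate([20, 0, 880]) cube([620, 240, 20]);
translate([640, 0, 0]) cube([20, 240, 900]);


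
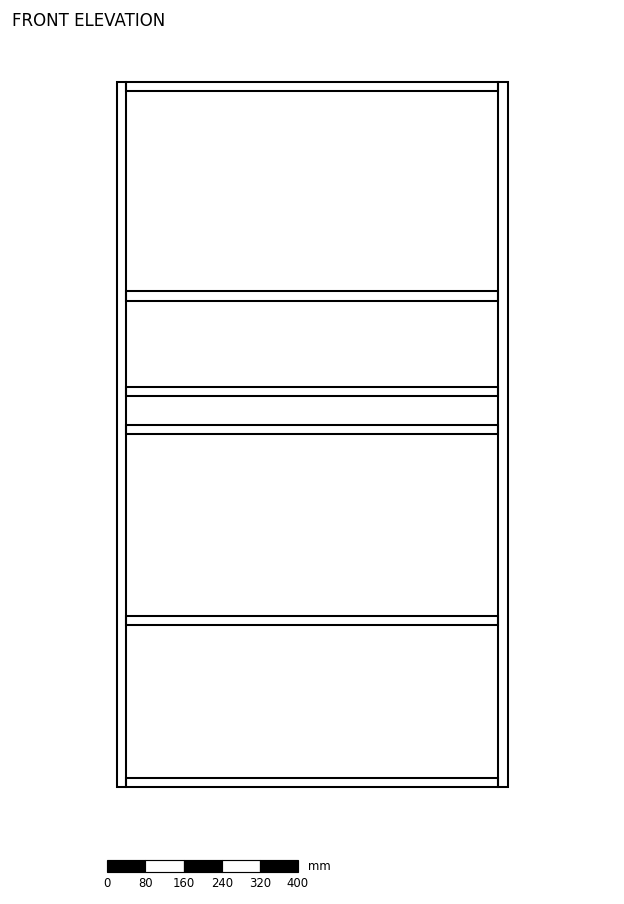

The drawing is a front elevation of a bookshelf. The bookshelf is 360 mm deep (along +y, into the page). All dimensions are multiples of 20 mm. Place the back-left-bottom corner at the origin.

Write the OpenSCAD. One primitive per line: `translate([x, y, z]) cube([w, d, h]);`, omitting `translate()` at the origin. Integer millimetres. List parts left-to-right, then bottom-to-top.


cube([20, 360, 1480]);
translate([20, 0, 0]) cube([780, 360, 20]);
translate([20, 0, 340]) cube([780, 360, 20]);
translate([20, 0, 740]) cube([780, 360, 20]);
translate([20, 0, 820]) cube([780, 360, 20]);
translate([20, 0, 1020]) cube([780, 360, 20]);
translate([20, 0, 1460]) cube([780, 360, 20]);
translate([800, 0, 0]) cube([20, 360, 1480]);


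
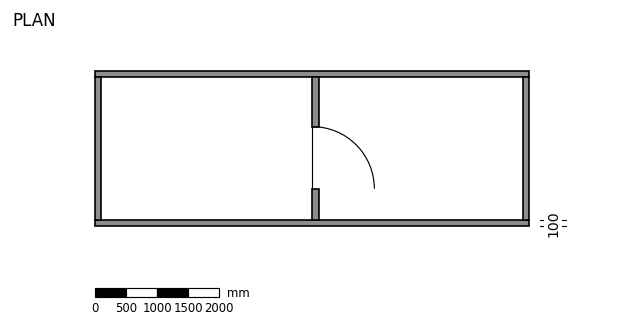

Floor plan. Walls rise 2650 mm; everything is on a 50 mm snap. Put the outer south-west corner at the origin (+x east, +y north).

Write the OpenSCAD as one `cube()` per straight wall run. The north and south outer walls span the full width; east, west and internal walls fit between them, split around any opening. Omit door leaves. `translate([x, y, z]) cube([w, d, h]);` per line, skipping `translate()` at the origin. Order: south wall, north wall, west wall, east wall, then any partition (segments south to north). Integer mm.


cube([7000, 100, 2650]);
translate([0, 2400, 0]) cube([7000, 100, 2650]);
translate([0, 100, 0]) cube([100, 2300, 2650]);
translate([6900, 100, 0]) cube([100, 2300, 2650]);
translate([3500, 100, 0]) cube([100, 500, 2650]);
translate([3500, 1600, 0]) cube([100, 800, 2650]);


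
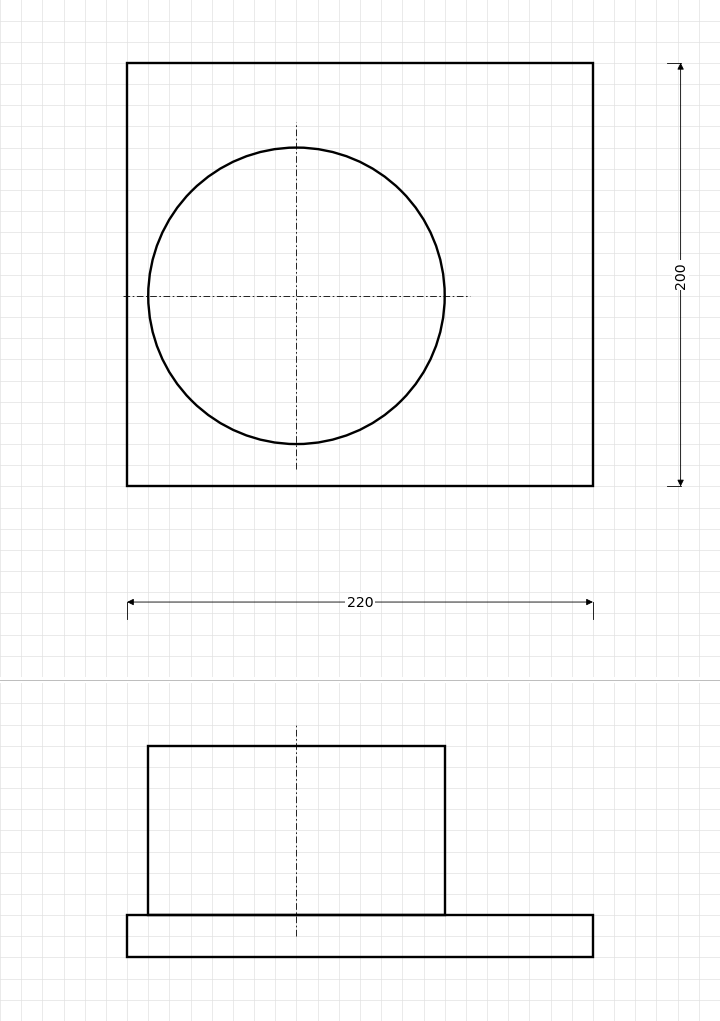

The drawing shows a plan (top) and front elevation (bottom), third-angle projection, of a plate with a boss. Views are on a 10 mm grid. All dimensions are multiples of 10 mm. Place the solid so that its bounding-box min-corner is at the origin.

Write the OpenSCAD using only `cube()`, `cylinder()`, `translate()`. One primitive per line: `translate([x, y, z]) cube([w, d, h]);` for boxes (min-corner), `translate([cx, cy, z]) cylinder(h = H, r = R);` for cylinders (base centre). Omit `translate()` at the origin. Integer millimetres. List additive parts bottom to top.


cube([220, 200, 20]);
translate([80, 90, 20]) cylinder(h = 80, r = 70);
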